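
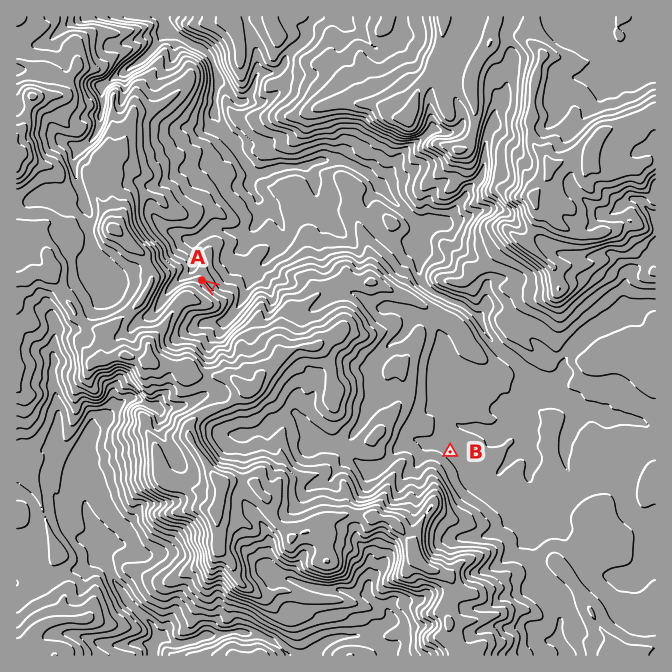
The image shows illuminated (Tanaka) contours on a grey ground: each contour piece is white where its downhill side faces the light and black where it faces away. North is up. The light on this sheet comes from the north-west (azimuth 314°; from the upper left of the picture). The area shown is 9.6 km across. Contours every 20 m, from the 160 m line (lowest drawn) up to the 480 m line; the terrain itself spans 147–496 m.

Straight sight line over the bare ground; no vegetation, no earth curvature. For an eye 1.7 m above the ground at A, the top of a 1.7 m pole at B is hidden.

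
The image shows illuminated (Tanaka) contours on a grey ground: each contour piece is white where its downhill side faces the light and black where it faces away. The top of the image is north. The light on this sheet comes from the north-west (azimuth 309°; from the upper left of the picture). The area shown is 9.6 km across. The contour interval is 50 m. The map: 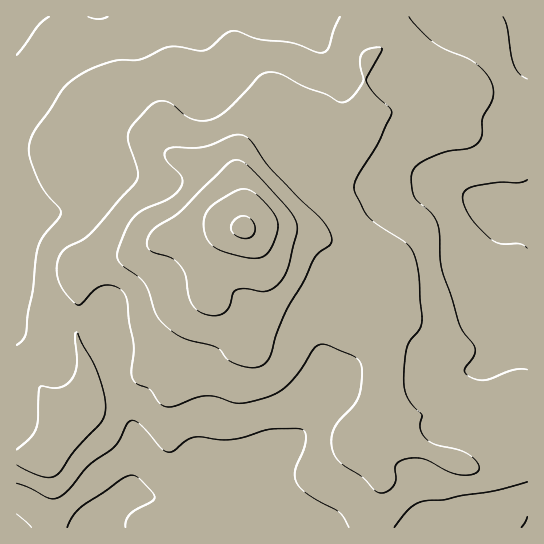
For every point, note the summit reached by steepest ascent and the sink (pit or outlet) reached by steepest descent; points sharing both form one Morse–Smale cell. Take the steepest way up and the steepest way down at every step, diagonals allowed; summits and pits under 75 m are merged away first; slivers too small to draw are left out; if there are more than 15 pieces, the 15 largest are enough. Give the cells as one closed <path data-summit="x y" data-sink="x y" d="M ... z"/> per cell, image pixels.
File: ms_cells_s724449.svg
<path data-summit="243 227" data-sink="95 527" d="M211 224l-16 0-17 4-9 4-26 19-16 5-24 4-24 11 0 39-3 24 11 35 0 29-4 11-17 18-1-9-28-35-21-1 1 146 511-1-1-138-9 2-19 12-14 5-39 0-19 7-32 5-14 5 3-12 0-64-4-10-23-22-17-27 0-29-4-10-13-11-18-7-32-5-38 0z"/><path data-summit="243 227" data-sink="17 17" d="M362 16l-346 1 0 364 21 2 28 35 2 7 16-16 4-11 0-29-11-35 3-24 0-39 24-11 24-4 16-5 26-19 13-5 29-3 32 4 62-57 32-15 14-14 14-27 0-46 4-11 0-8-5-13z"/><path data-summit="243 227" data-sink="527 209" d="M527 16l-164 0 1 21 6 19 17-11 10 0 40 27 14 14-18 18-12 8-36 0-15 3-7 7-12 20-14 14-32 15-61 56 29 1 37 7 13 5 13 11 4 10 0 29 17 27 23 22 4 10 1 16-3 59 45-9 19-7 39 0 14-5 19-12 10-2z"/><path data-summit="243 227" data-sink="95 527" d="M397 45l-10 0-8 4-10 8-2 5-2 53-2 6 11-8 47-1 12-8 18-18-14-14z"/>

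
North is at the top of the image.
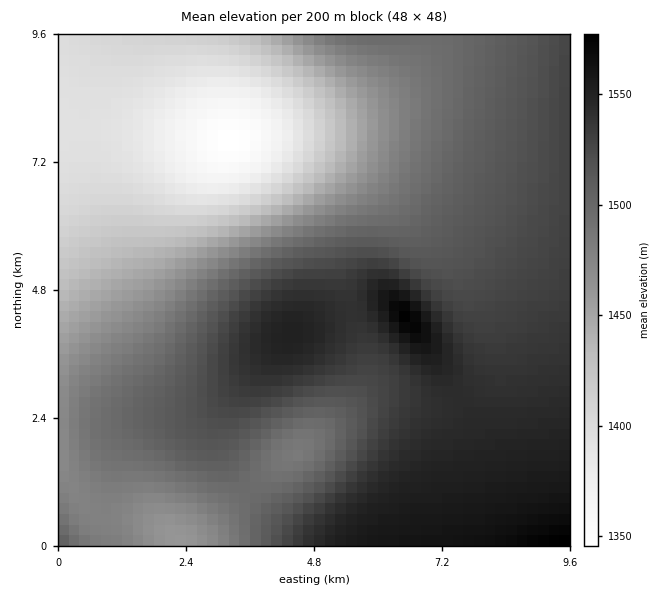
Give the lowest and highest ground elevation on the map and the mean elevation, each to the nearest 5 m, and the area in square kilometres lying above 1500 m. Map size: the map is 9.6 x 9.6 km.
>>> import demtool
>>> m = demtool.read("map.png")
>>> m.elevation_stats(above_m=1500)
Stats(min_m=1345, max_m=1580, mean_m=1490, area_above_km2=47.9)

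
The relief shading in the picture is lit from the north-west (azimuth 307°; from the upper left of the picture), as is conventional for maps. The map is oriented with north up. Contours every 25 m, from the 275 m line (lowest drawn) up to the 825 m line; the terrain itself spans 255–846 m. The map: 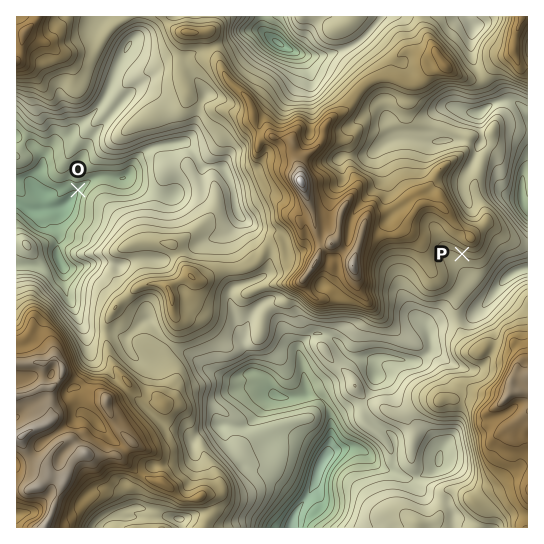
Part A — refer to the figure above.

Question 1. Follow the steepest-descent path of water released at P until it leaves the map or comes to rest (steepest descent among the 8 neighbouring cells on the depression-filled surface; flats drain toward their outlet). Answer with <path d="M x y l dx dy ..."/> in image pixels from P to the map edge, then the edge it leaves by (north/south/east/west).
<path d="M462 254l-3 3 0 8 7 6 3 10 16 16 6 0 6-6 4-6 14-14 3 0 4-2 5 0"/>
exit: east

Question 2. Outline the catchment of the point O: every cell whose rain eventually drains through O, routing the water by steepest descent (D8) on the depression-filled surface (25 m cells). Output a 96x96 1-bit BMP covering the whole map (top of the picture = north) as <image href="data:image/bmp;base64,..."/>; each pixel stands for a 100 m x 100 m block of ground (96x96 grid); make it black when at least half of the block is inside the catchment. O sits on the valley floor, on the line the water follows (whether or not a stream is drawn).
<image width="96" height="96" href="data:image/bmp;base64,Qk2+BAAAAAAAAD4AAAAoAAAAYAAAAGAAAAABAAEAAAAAAIAEAAATCwAAEwsAAAIAAAAAAAAA////AAAAAAAAAAAAAAAAAAAAAAAAAAAAAAAAAAAAAAAAAAAAAAAAAAAAAAAAAAAAAAAAAAAAAAAAAAAAAAAAAAAAAAAAAAAAAAAAAAAAAAAAAAAAAAAAAAAAAAAAAAAAAAAAAAAAAAAAAAAAAAAAAAAAAAAAAAAAAAAAAAAAAAAAAAAAAAAAAAAAAAAAAAAAAAAAAAAAAAAAAAAAAAAAAAAAAAAAAAAAAAAAAAAAAAAAAAAAAAAAAAAAAAAAAAAAAAAAAAAAAAAAAAAAAAAAAAAAAAAAAAAAAAAAAAAAAAAAAAAAAAAAAAAAAAAAAAAAAAAAAAAAAAAAAAAAAAAAAAAAAAAAAAAAAAAAAAAAAAAAAAAAAAAAAAAAAAAAAAAAAAAAAAAAAAAAAAAAAAAAAAAAAAAAAAAAAAAAAAAAAAAAAAAAAAAAAAAAAAAAAAAAAAAAAAAAAAAAAAAAAAAAAAAAAAAAAAAAAAAAAAAAAAAAAAAAAAAAAAAAAAAAAAAAAAAAAAAAAAAAAAAAAAAAAAAAAAAAAAAAAAAAAAAAAAAAAAAAAAAAAAAAAAAAAAAAAAAAAAAAAAAAAAAAAAAAAAAAAAAAAAAAAAAAAAAAAAAAAAAAAAAAAAAAAAAAAAAAAAAAAAAAAAAAAAAAAAAAAAAAAAAAAAAAAAAAAAAAAAAAAAAAAAAAAAAAAAAAAAAAAAAAAAAAAAAAAAAAAAAAAAAAAAAAAAAAAAAAAAAAAAAAAAAAMAAAAAAAAAAAAAAAeAAAAAAAAAAAAAAA/8AAAAAAAAAAAAAB//gPAAAAAAAAAAAB//wfAAAAAAAAAAAD//w/gAAAAAAAAAAD//4/gAAAAAAAAAAf//8/gAAAAAAAAAP/////gAAAAAAAAAf/////AAAAAAAAAA//////AAAAAAAAAB//////AAAAAAAAAD//////AAAAAAAAAH//////AAAAAAAAAP/////+AAAAAAAAAf/////+AAAAAAAAA//////8AAAAAAAAB//////8AAAAAAAAD//////8AAAAAAAAD//////4AAAAAAAAB//////4AAAAAAAAB//////4AAAAAAAAA//////4AAAAAAAAAf/////wAAAAAAAAAP/////wAAAAAAAAAH/////wAAAAAAAAAD/////wAAAAAAAAAB////8AAAAAAAAAAAf///gAAAAAAAAAAAP///gAAAAAAAAAAAD///gAAAAAAAAAAAAf//gAAAAAAAAAAAAD//AAAAAAAAAAAAAA//AAAAAAAAAAAAAA/+AAAAAAAAAAAAAA/8AAAAAAAAAAAAAA/4AAAAAAAAAAAAAB/wAAAAAAAAAAAAAB/gAAAAAAAAAAAAAB/gAAAAAAAAAAAAAB/AAAAAAAAAAAAAAB/AAAAAAAAAAAAAAB/AAAAAAAAAAAAAAB+AAAAAAAAAAAAAAB+AAAAAAAAAAAAAAB+AAAAAAAAAAAAAAB8AAAAAAAAAAAAAAAAAAAAAAAAAAAAAAAAAAAAAAAAAAAAAAAAAAAAAAAAAA="/>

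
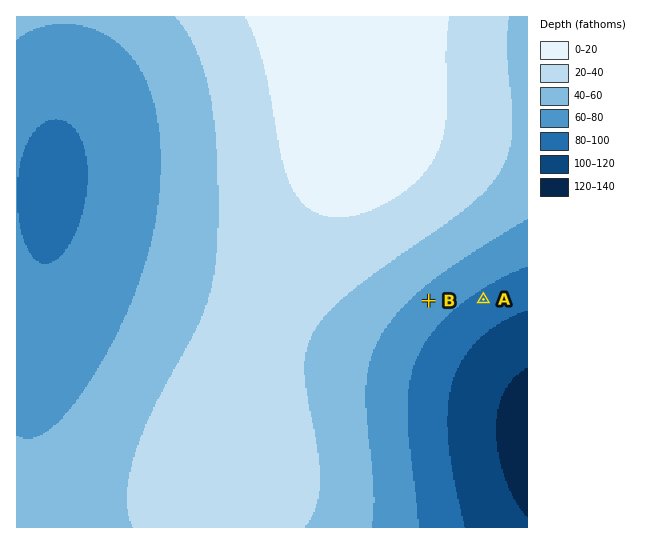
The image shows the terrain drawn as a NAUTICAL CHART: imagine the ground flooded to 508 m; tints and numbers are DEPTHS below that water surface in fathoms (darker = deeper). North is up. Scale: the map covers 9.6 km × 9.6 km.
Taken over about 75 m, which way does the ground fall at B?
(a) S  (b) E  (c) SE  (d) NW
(c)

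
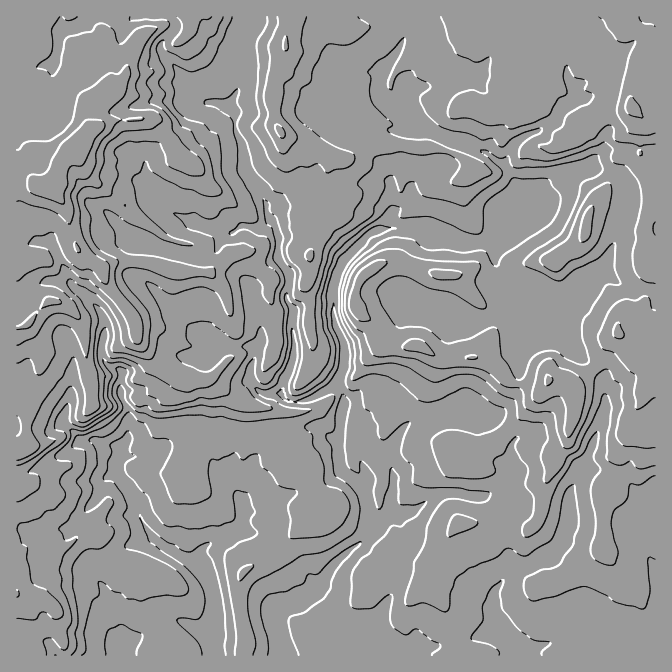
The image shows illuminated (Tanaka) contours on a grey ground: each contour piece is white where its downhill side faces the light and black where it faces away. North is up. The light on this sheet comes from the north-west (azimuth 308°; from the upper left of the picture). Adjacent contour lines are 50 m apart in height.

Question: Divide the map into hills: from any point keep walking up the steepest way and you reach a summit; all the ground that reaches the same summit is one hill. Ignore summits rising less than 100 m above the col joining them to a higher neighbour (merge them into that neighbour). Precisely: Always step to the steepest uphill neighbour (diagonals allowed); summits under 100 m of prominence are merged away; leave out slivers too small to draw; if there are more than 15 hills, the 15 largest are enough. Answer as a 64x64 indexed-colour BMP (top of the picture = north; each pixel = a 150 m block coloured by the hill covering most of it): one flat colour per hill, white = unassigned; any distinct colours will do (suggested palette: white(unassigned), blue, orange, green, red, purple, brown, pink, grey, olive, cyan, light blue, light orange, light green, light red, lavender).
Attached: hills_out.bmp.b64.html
<image width="64" height="64" href="data:image/bmp;base64,Qk12CAAAAAAAAHYAAAAoAAAAQAAAAEAAAAABAAQAAAAAAAAIAAATCwAAEwsAABAAAAAAAAAA////ALR3HwAOf/8ALKAsACgn1gC9Z5QAS1aMAMJ34wB/f38AIr28AM++FwDox64AeLv/AIrfmACWmP8A1bDFABEREREREREREREREREREREREREREREREREREREREREREREREREREREREREREREREREREREREREREREREREREREREREREREREREREREREREREREREREREREREREREREREREREREREREREREREREREREREREREREREREREREREREREREREREREREREREREREREREREREREREREREREREREREREREREREREREREREREREREREREREREREREREREREREREREREREREREREREREREREREREREREREREREREREREREREREREREREREREREREREREREREREREREREREREREREREREREREREREREREREREREREREREREREREREREREREREREREREREREREREREREREREREREREREREREREREREREREREREREREREREREREREREREREREREREREREREREREREREREREREREREREREREREREREREREREREREREREREREREREREREREREREREREREREREREREREREREREREREREREREREREREREREREREREREREREREREREREREREREREREREREREREREREREREREREREREREREREREREREREREREREREREREREREREREREREREREREREREREREREREREREREREREREREREREREREREREREREREREREREREREREREREREREREREREREREREREREREREREREREREREREREREREREREREREREREREREREREREREREREREREREREREREREREREREREREREREREREREREREREREREREREREREREREREREREREREREREREREREREREREREREREREREREREREREREREREREREREREREREREREREREREREREREREREREREREREREREREREREREREREREREREREREREREREREREREREREREREREREREREREREREREREREREREREREREREREREREREREREREREREREREREREREREREREREREREREREREREREREREREREREREREREREREREREREREREREREREREREREREREREREREREREREREREREREREREREREREREREREREREREREREREREREREREREREREREREREREREREREREREREREREREREREREREREREREREREREREREREREREREREREREREREREREREREREREREREREREREREREREREREREREREREREREREREREREREREREREREREREREREREREREREREREREREREREREREREREREREREREREREREREREREREREREREREREREREREREREREREREREREREREREREREREREREREREREREREREREREREREREREREREREREREREREREREREREREREREREREREREREREREREREREREREREREREREREREREREREREREzMzERERERERERERERERERERERERERERERERERERERETMzMRERERERERERERERERERERERERERERERERERERERMzMxERERERERERERERERERIiIREREREREREREREREREzMzERERERERERERERERERIiIhEREREREREREREREREzMzMxEREREREREREREREREiIiERERERERERERERERETMzMzMRERERERERERERERERIiIRERERERERERERERERMzMzMzEREREREREREREREREiIhEREREREREREREREREzMzMzMxERERERERERERERESIiERERERERERERERERETMzMzMzMREREREREREREREREiIRERERERERERERERETMzMzMzMzERERERERERERERESIhERERERERERERERERMzMzMzMzMxERERERERERERERIiERERERERERERERERMzMzMzMzMzEREREREREREREREiIREREREREREREREREzMzMzMzMzMRERERERIiIRERESIhEREREREREREREREzMzMzMzMzMxERERERIiIiIhEiIiERERERERERERERETMzMzMzMzMzMRERERIiIiIiIiIiIRERERERERERERERMzMzMzMzMzMxERERIiIiIiIiIiIhERERERERERERERMzMzMzMzMzMzEREiIiIiIiIiIiIiEREREREREREREREzMzMzMzMzMxMRIiIiIiIiIiIiIiIRERERERERERERETMzMzMzMRERESIiIiIiIiIiIiIiIhERERERERERERERMzMzMzMxERESIiIiIiIiIiIiIiIiEREREREREREREREzMzMzMzEREiIiIiIiIiIiIiIiIiIRERERERERERERETMzMzMzMREiIiIiIiIiIiIiIiIiIhERERERERERERERMzMzMzMxESIiIiIiIiIiIiIiIiIiEREREREREREREREzMzMzMzMzMiIiIiIiIiIiIiIiIiIRERERERERERERETMzMzMzMzMyIiIiIiIiIiIiIiIiIhERERERERERERERMzMzMzMzMzMiIiIiIiIiIiIiIiIiEREREREREREREREzMzMzMzMzMzIiIiIiIiIiIiIiIiIRERERERERERERERMzMzMzMzMzMiIiIiIiIiIiIiIiIhEREREREREREREREzMzMzMzMzMyIiIiIiIiIiIiIiIi"/>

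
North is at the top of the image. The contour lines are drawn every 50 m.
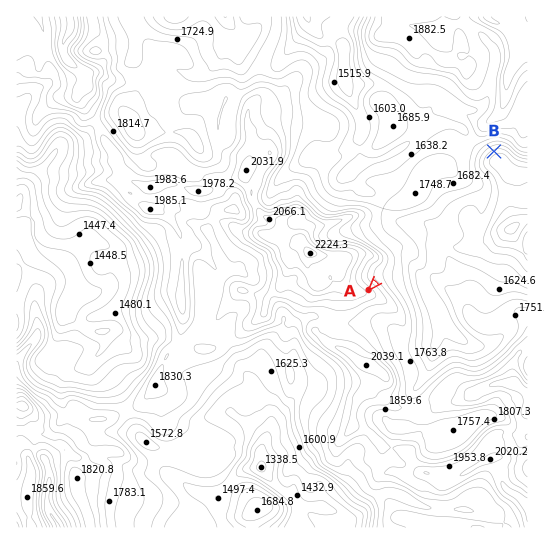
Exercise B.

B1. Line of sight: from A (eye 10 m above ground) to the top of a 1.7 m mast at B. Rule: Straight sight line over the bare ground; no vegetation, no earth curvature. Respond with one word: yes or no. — no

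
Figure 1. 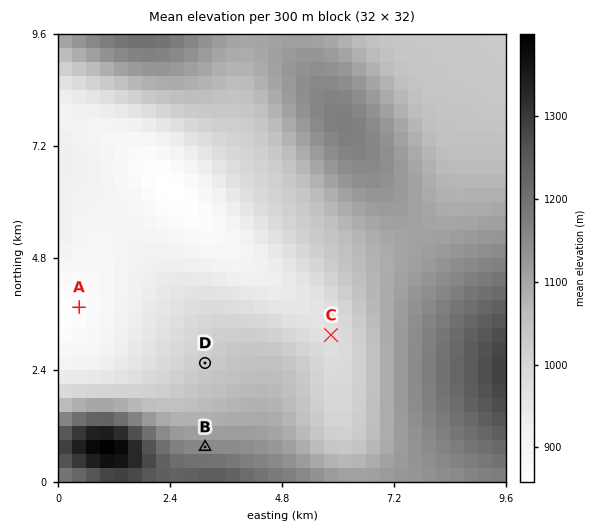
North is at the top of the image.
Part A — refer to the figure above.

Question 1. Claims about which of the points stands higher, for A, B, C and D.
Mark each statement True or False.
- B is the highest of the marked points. True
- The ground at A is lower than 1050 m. True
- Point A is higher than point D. False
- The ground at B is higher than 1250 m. False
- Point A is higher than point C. False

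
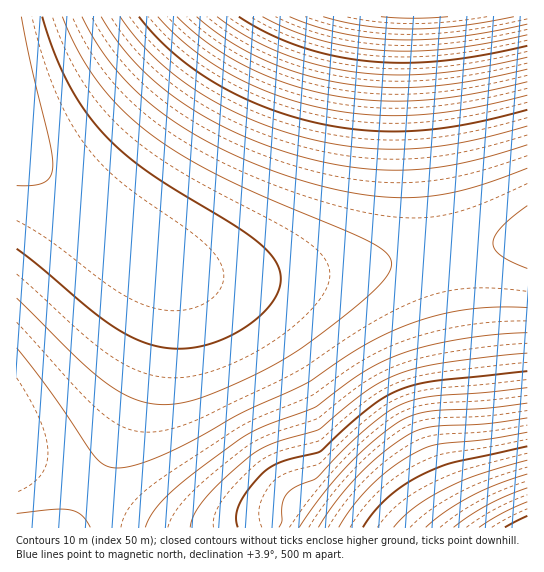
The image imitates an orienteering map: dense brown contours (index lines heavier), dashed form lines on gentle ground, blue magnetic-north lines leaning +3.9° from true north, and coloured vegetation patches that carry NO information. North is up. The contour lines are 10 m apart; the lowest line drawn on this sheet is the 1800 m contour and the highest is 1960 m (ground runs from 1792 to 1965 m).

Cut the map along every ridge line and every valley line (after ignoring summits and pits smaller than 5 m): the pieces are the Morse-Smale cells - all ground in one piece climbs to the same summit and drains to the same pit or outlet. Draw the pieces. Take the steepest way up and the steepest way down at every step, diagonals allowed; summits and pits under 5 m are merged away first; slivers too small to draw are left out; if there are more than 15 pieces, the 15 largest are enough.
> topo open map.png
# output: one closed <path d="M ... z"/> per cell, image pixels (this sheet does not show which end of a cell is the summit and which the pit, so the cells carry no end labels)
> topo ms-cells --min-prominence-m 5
<path d="M527 16l-510 0-1 134 55 49 59 45 33 20 22 8 18 4 46 3 56-4 222-35z"/><path d="M527 240l-162 27-88 10-40 2-34-3-30-8-19-9 9 15 0 27-8 38-28 82-36 69 40 25 32 13 364 0z"/><path d="M17 151l-1 304 75 34 36-68 22-63 14-57 0-27-4-9-8-8-58-41z"/><path d="M17 456l-1 71 53 1 22-38-41-21z"/><path d="M91 491l-21 37 93-1-32-12z"/>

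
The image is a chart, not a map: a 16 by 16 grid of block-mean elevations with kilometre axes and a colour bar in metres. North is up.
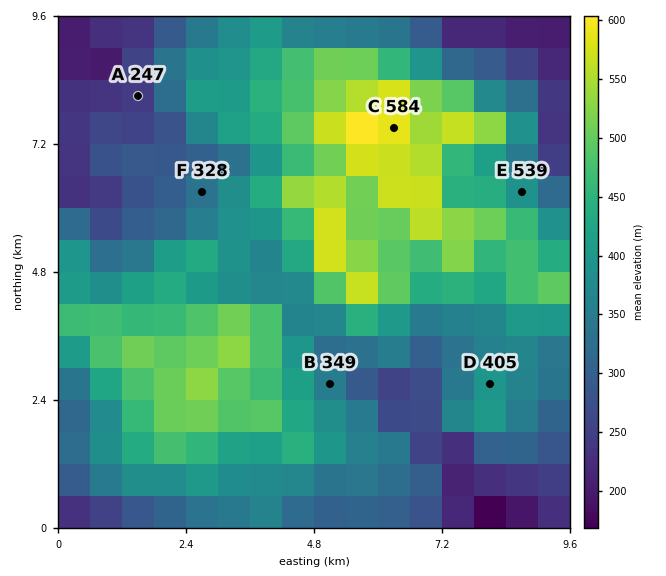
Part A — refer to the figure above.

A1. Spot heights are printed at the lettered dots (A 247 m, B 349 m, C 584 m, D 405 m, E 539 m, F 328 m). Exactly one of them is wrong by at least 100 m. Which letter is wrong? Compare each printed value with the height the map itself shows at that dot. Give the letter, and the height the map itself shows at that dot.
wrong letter E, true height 389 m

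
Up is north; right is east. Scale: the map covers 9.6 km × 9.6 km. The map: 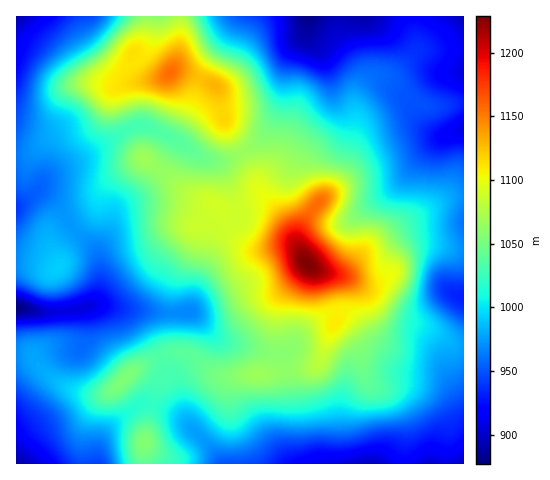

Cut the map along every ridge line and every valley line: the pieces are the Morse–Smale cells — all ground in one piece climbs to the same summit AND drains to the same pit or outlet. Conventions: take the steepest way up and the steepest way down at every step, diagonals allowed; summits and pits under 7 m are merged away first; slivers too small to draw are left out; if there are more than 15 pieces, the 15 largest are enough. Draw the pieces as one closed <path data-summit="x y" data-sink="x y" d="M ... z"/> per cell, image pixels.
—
<path data-summit="307 264" data-sink="17 307" d="M144 158l-37 25-6 9-3 12-6 11-18 15 20 19 5 11 1 27-2 10-6 8 19 1 21 6 12 14 16 31 12-5 15 1 10 6 14 13 11 4 45-2 40-6 9-3 6-8 9-28 6-9-4-26-7-17-21-15-13-26-9-13-17-13-9-2-16 5-11 0-21-11-13-4-15-9z"/><path data-summit="307 264" data-sink="371 463" d="M336 323l-5 6-12 33-12 6-40 6-45 2-11-4-14-13-10-6-15-1-11 4 4 14 10 14 15 42 17 18 15 20 182-1 2-36-4-13-14-21-21-12-5-11-5-26z"/><path data-summit="307 264" data-sink="308 17" d="M412 16l-103 0-1 2-3 15-14 19-4 10-4 32-6 18-14 24-21 17 11 19 8 21 21 24 16 29 0-12 6-13 10-13 19-20 11-19 12-42 0-24 5-14 15-12 19-4 21-23 0-12z"/><path data-summit="307 264" data-sink="463 129" d="M379 80l-8 2-13 17-5 39-9 31-7 14-23 25-10 13-6 13 0 12 7 16 9 7 7 3 12 2 10-1 27-27 33-22 43-25 18-3 0-92-10 0-17 3-12-1-16-7z"/><path data-summit="171 73" data-sink="17 17" d="M147 16l-131 1 1 137 12-2 28-18 31-8 12-11 10-21 6-6 11-4 28-4-15-4-8-13 1-10 8-7 5-8z"/><path data-summit="307 264" data-sink="463 463" d="M323 272l-3 0 9 8 4 14 4 17-1 11 21 22 5 26 5 11 21 12 14 21 4 13-2 36 59 1 1-120-12-1-27-15-23-5-14-6-35-36-13-6z"/><path data-summit="171 73" data-sink="308 17" d="M308 16l-129 1 0 31-7 22 16 3 29 14 8 36 18 29 20-16 14-24 6-18 4-32 4-10 14-19z"/><path data-summit="171 73" data-sink="17 208" d="M179 71l-7 0-12 8-33 5-11 4-6 6-10 21-12 11-31 8-28 18-12 2-1 50 16-8 23-25 27-13 41-26 14-6 13 1 32 16 15 12 11 5 17 1 14-6 3-3-17-29-8-36-20-10z"/><path data-summit="307 264" data-sink="17 208" d="M145 126l-8 0-14 6-41 26-27 13-18 19 11 6 12 12 15 22 17-15 6-11 3-12 6-9 37-25 37 31 15 9 13 4 21 11 11 0 16-5 9 2 8 4 16 17-12-18-17-20-8-21-11-20-17 9-17-1-11-5-15-12z"/><path data-summit="126 377" data-sink="17 463" d="M28 354l-12 1 1 109 79 0 2-16 8-16 13-14 17-11 4-3 12 2 2-3 4-21-6-8-7-3-9-1-5 2-22 21-21 1-17-5-17-9-16-15-6-9z"/><path data-summit="126 377" data-sink="17 307" d="M104 305l-13 0-17 5-24 2-33-4-1 46 16 2 17 20 22 13 17 5 17 0 6-2 21-21 26-13 2-3-16-29-8-11-13-6z"/><path data-summit="307 264" data-sink="463 298" d="M437 245l-17 0-11 4-10 9-9 15-12 9-15 1-13-4 17 15 9 13 12 10 14 6 23 5 27 15 11 1 1-94z"/><path data-summit="307 264" data-sink="463 17" d="M463 16l-50 0 3 34-21 23-24 6-10 10-4 13 5-11 9-9 8-2 30 19 16 7 12 1 26-3z"/><path data-summit="59 267" data-sink="17 307" d="M75 231l-9 7-6 11 0 15-3 4-7 1-14-5-20 0 1 44 29 4 20-1 19-3 10-7 5-14 0-21-2-10-4-7z"/><path data-summit="307 264" data-sink="463 222" d="M463 197l-17 2-43 25-33 22-23 24-11 4 27 9 12 0 11-6 13-19 17-12 21-1 26 4z"/>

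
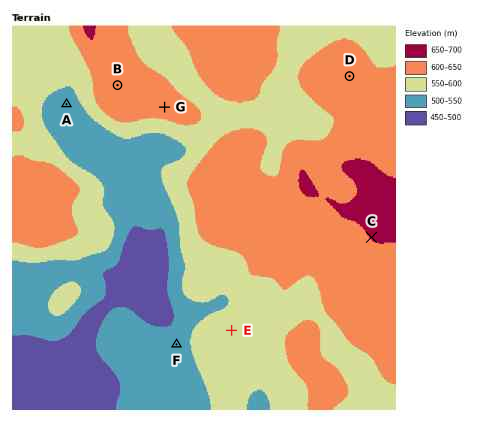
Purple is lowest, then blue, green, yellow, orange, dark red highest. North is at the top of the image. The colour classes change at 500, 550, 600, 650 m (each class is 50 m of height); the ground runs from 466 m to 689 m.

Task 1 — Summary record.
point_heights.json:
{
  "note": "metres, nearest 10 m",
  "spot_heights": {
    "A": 530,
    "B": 640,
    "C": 650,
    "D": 610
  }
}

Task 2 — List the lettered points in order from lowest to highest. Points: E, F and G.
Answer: F E G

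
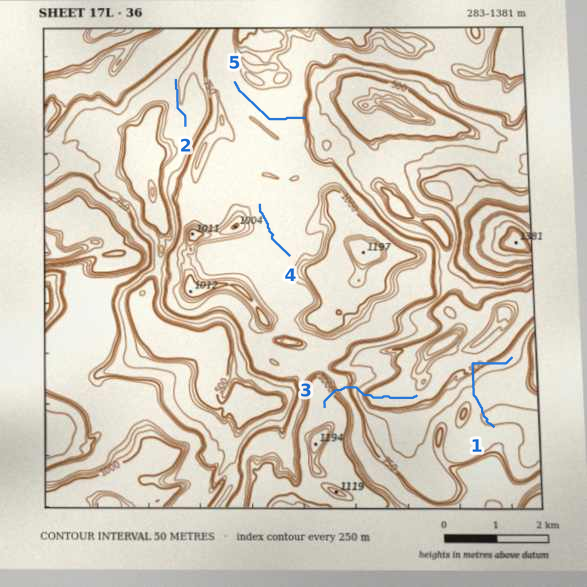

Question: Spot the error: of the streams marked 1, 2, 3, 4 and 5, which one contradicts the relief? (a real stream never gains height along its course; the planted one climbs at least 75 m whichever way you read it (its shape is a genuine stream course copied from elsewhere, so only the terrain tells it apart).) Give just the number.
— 1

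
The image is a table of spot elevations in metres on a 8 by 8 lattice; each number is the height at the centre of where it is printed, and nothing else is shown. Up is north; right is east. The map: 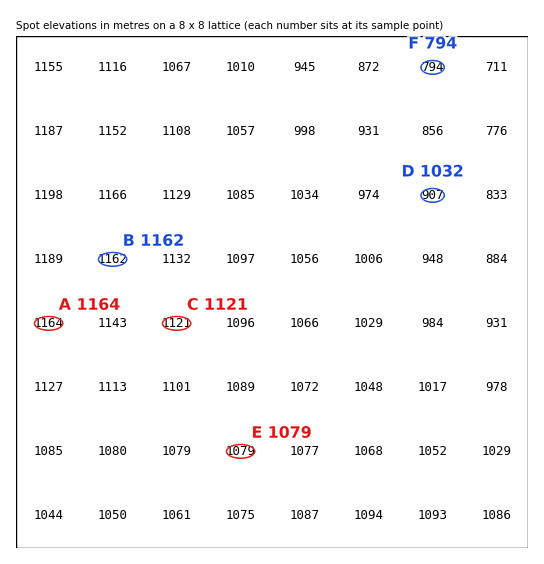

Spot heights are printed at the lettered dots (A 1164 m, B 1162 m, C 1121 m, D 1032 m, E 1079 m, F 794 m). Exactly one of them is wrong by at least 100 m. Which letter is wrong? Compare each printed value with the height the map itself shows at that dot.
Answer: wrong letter D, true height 907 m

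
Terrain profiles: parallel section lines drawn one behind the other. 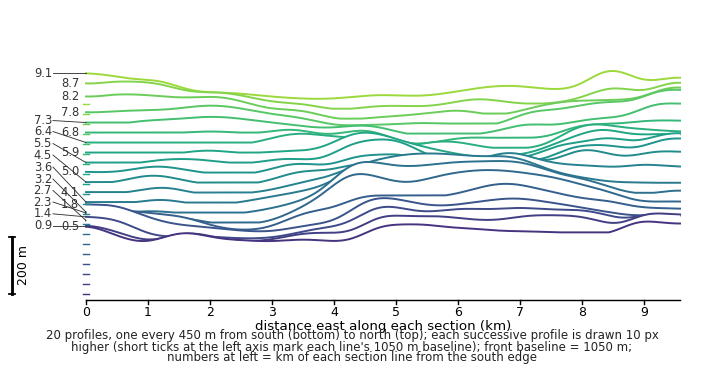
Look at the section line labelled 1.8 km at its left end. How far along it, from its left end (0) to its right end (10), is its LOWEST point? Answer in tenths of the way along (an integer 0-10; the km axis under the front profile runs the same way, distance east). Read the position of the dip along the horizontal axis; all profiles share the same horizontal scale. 3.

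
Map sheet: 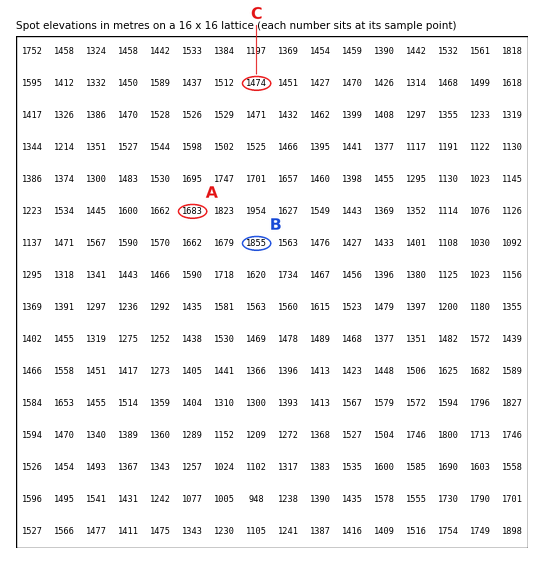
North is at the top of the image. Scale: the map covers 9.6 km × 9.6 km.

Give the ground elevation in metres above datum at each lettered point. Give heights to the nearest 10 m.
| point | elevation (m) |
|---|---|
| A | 1680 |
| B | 1850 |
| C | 1470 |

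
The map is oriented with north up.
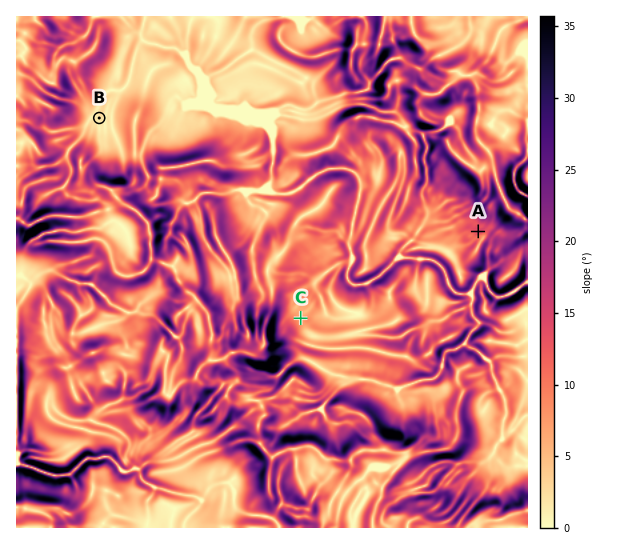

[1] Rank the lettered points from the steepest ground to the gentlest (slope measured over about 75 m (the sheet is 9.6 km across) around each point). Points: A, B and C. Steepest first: A C B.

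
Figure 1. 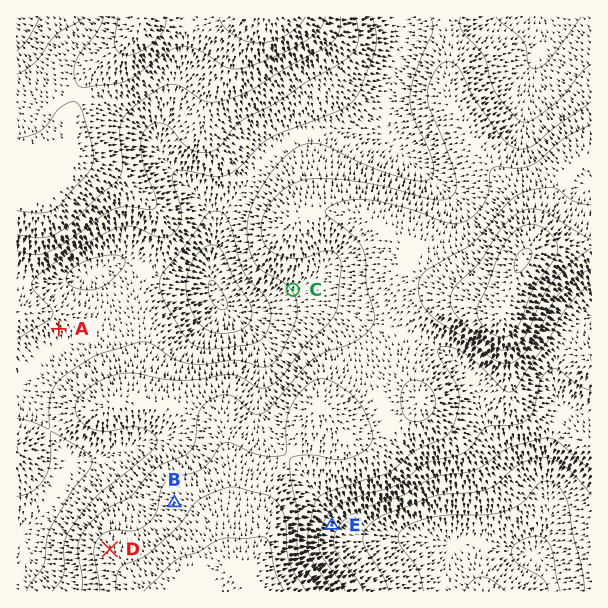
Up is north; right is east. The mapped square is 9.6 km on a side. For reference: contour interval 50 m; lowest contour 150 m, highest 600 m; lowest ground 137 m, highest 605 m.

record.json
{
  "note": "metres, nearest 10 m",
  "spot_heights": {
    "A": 290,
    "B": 480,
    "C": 300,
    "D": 470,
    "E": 320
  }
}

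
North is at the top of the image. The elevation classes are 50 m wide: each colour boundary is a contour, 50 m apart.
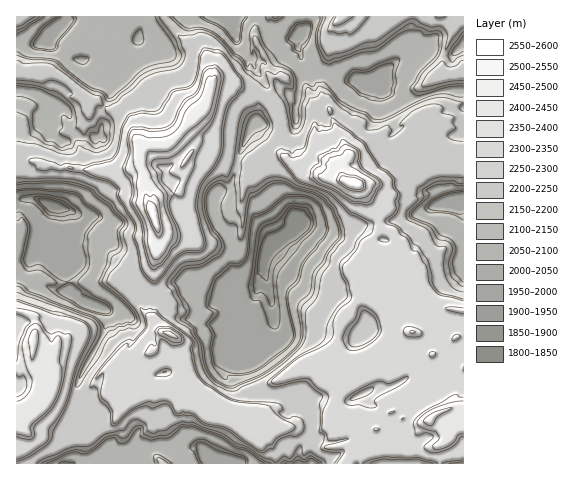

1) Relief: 1830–2580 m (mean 2200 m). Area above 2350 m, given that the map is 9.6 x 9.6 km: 8.4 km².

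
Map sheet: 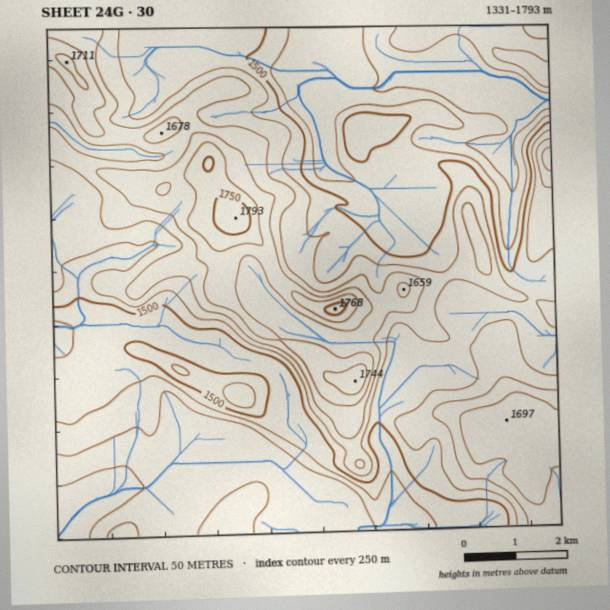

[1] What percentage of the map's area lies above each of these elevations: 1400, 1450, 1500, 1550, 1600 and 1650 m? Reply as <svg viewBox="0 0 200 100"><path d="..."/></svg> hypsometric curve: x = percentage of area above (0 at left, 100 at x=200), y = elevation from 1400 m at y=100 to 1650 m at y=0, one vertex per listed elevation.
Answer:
<svg viewBox="0 0 200 100"><path d="M171 100l-24-20-31-20-36-20-30-20-25-20"/></svg>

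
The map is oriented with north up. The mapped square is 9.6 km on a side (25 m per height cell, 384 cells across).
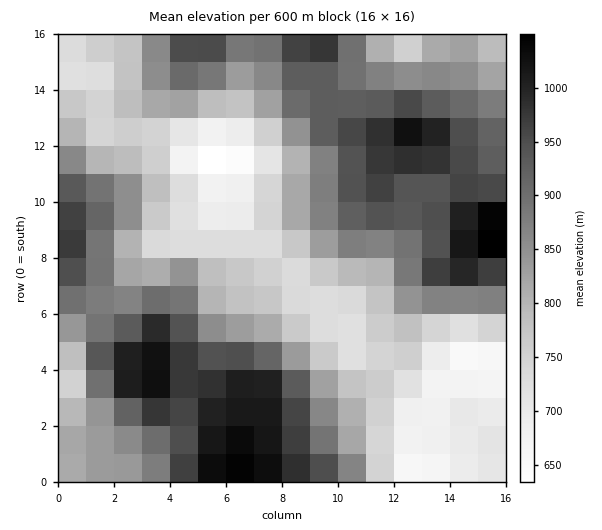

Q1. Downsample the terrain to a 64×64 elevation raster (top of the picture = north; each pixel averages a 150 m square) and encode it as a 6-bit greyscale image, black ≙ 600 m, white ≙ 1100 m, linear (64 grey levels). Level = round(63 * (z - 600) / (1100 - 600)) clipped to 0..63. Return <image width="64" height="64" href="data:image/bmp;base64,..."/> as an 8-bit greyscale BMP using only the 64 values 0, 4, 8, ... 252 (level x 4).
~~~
<image width="64" height="64" href="data:image/bmp;base64,Qk02FAAAAAAAADYEAAAoAAAAQAAAAEAAAAABAAgAAAAAAAAQAAATCwAAEwsAAAABAAAAAAAAAAAAAAEBAQACAgIAAwMDAAQEBAAFBQUABgYGAAcHBwAICAgACQkJAAoKCgALCwsADAwMAA0NDQAODg4ADw8PABAQEAAREREAEhISABMTEwAUFBQAFRUVABYWFgAXFxcAGBgYABkZGQAaGhoAGxsbABwcHAAdHR0AHh4eAB8fHwAgICAAISEhACIiIgAjIyMAJCQkACUlJQAmJiYAJycnACgoKAApKSkAKioqACsrKwAsLCwALS0tAC4uLgAvLy8AMDAwADExMQAyMjIAMzMzADQ0NAA1NTUANjY2ADc3NwA4ODgAOTk5ADo6OgA7OzsAPDw8AD09PQA+Pj4APz8/AEBAQABBQUEAQkJCAENDQwBEREQARUVFAEZGRgBHR0cASEhIAElJSQBKSkoAS0tLAExMTABNTU0ATk5OAE9PTwBQUFAAUVFRAFJSUgBTU1MAVFRUAFVVVQBWVlYAV1dXAFhYWABZWVkAWlpaAFtbWwBcXFwAXV1dAF5eXgBfX18AYGBgAGFhYQBiYmIAY2NjAGRkZABlZWUAZmZmAGdnZwBoaGgAaWlpAGpqagBra2sAbGxsAG1tbQBubm4Ab29vAHBwcABxcXEAcnJyAHNzcwB0dHQAdXV1AHZ2dgB3d3cAeHh4AHl5eQB6enoAe3t7AHx8fAB9fX0Afn5+AH9/fwCAgIAAgYGBAIKCggCDg4MAhISEAIWFhQCGhoYAh4eHAIiIiACJiYkAioqKAIuLiwCMjIwAjY2NAI6OjgCPj48AkJCQAJGRkQCSkpIAk5OTAJSUlACVlZUAlpaWAJeXlwCYmJgAmZmZAJqamgCbm5sAnJycAJ2dnQCenp4An5+fAKCgoAChoaEAoqKiAKOjowCkpKQApaWlAKampgCnp6cAqKioAKmpqQCqqqoAq6urAKysrACtra0Arq6uAK+vrwCwsLAAsbGxALKysgCzs7MAtLS0ALW1tQC2trYAt7e3ALi4uAC5ubkAurq6ALu7uwC8vLwAvb29AL6+vgC/v78AwMDAAMHBwQDCwsIAw8PDAMTExADFxcUAxsbGAMfHxwDIyMgAycnJAMrKygDLy8sAzMzMAM3NzQDOzs4Az8/PANDQ0ADR0dEA0tLSANPT0wDU1NQA1dXVANbW1gDX19cA2NjYANnZ2QDa2toA29vbANzc3ADd3d0A3t7eAN/f3wDg4OAA4eHhAOLi4gDj4+MA5OTkAOXl5QDm5uYA5+fnAOjo6ADp6ekA6urqAOvr6wDs7OwA7e3tAO7u7gDv7+8A8PDwAPHx8QDy8vIA8/PzAPT09AD19fUA9vb2APf39wD4+PgA+fn5APr6+gD7+/sA/Pz8AP39/QD+/v4A////AGhoaGxwdHR0dHRwcHSAkJyotMDI0Njc4ODg4ODc3NjQyMTAwMC8uLComIh4ZFRAMCQYFBgcICgwNDg4ODg4ODhsbGxscHR4eHh4dHR4hJCcqLTAyNTY3ODg4ODg4NzY0MzEwLy8uLSsoJSEdGRURDQkHBgYHCAkKDAwNDQ4ODg4cHBwcHR4fHx8fHh4gIiUnKi0vMjU2Nzg4ODg4ODc2NTMxMC8uLCspJiMfHBgVEQ0KCAcGBwcICQoLDAwNDQ0OHRwcHB0eHyAgHx8fISMlKCosLzI0Njc4ODg4ODg3NjUzMS8tLCooJiMgHRsYFBEOCwgHBwcICAkJCgsMDQ0ODh0cGxscHh8gICAgICIjJSgqLC4xMzU3ODg4ODc3NjU0MjAuLCooJiMhHhwZFxQRDgsJCAgICQkJCgoLDA0ODg4dHBsbHB0eHyAgICEjJCYoKSstLzI0Njc3Nzc3NjY1MzIwLispJiQhHx0bGBYUEQ4MCgkJCQoKCwsMDA0ODg4OHRwaGhsdHh8fICEiJCYnKCkrLC8xNDU2Nzc2NjU1NDMxLy0qKCUiIB4cGhgWExEODAoKCgoLDAwNDQ0ODg8ODh0bGhobHB4fICEiJCYoKSoqKywuMTM1NjY2NTU0NDQzMS8sKSckIR8dGxoYFhQRDgwLCgoKCwwNDg4ODg4ODg4cGxoaGx0eHyEiJScqKywsKyssLjEzNTU1NTU0NDQ0MzIvLCkmIyEfHRsZGBYUEQ8MCwoKCgsMDQ4ODg4ODg0NGxoZGRsdHyEjJSgrLS8vLi0sLC4wMzQ1NTQ0NDQ0NDMyLywoJSIgHhwbGhgWFBIPDQsJCQkKCwwNDg4NDQ0MDRkYGBkbHiAjJSgrLjEyMjEvLS0uMDI0NDQ0NDQ0NDQ0Mi8sKCUiIB4cGxoYFxUSEA0LCQkJCQoLDA0NDAwLCwwWFRYYGx8iJiksLzI0NTQyMC4tLjAyMzQ0MzQ0NDU1NDIvLCgkIR8dHBoZGBcVExEODAoJCQkKCwsMDAsLCgsLExMUFxsgJSksLzI0NjY1MzEvLi4vMTIzMzM0NDU1NTQyLysnIyAeHBoZGBgXFhQSEA4LCgkJCQoKCwsKCgoKChARExccIicsLzI1Njc3NjQyLy4tLjAyMzM0NDQ0NDQzMS0qJiIfHBoZGBcWFhUVExIPDQsKCQkJCgoKCQkJCQoOEBMYHiQqLjI0Njc3NzY1MjAuLS4vMTIzMzQ0NDMyMS4rJyMgHRoYFxUVFBQVFRQTEQ8MCwoJCQkJCQkJCAgJDRAUGSAnLDAzNTY3Nzc2NTMwLi0tLjAxMjMzMzIxMC4rKCQhHhsYFhQTEhITFBQVFBIQDgwKCgkJCQgICAgICA4RFhwiKS4xMzU2Nzc3NjUzMC4tLS0vMDExMTEwLy0qJyQhHhsZFhQSERAQERMUFRUTEQ8NCwoJCAgHBwcHBwcQExgeJCouMTM0NTY3NzY0MjAuLSwsLS4uLi4uLSspJiMgHRsZFhQSEQ8ODxASFBUVFBMQDgwKCQgHBgYHBwcIExYaHyUqLS8xMjM1NjY1NDIwLiwrKysrKysqKiknJSIfHRoYFhUTEQ8ODg4QERMVFRUUEg8NCwkHBgYGBwcICRYYHCAlKSstLi8xMzQ1NTQyLy0rKSgoJycnJiUkIyEfHBoYFhUTERAPDg4OEBIUFRYVFRMRDgwJCAcGBwgJCgsYGh0gJCcpKissLjEzNDQzMS8sKSclJCMjIiIhIR8eHBoYFhUTEhAPDw4ODxESFBUWFhUUEhANCwoJCQkKCw0OGxweICMlJicoKSsuMTMzMzEuKyckIiAfHx4eHh0cGxkYFhUTEhEQDw8PDxASExUWFxcWFRQSEA4NDAwNDg8REh0eHyEiIyQlJicpLC8xMjEvLSklIh8dHBsbGxsbGhkYFhQTEhEQDw8PDxARExQWFxgYGBcWFBIREBEREhMUFRYgICEiIiMjIyQlJiksLi8vLSsnIx8cGhkZGRkZGRkXFhUTEhEQEA8PDw8QEhMVFxgZGRoZGBcWFRUVFhcYGRoaIiIjIyMjIyMjIyQmKSssLCspJSIeGhgXFxcYGBgXFhUTEhEREBAPDw8QEBITFRcZGhscHBwbGhkaGhscHB0eHiQlJSQkIyMiIiIjJCYnKSkpJyQhHRoYFhYWFxcXFxUUEhEQEBAQEBAQEBESExUXGhweHyAgIB8fHx8gICAhISInJycmJSQjIiEhISEiJCUmJyUjIB0aFxYWFhYXFxYVExIREBAQEBAQEREREhMVFxodHyIkJSUlJSQkJCQkJCQlKSkoJyYlIyIhIB8fHyAiJCUlIyAdGhcWFhYWFhYVFBMREBAQEBAREhISEhITFRcaHiEkJykqKioqKikoJycnJyoqKiknJiQiIB8dHBweICIkJCIfHBkXFhUWFhYWFRQSERAQEBAREhMUFBQUFBUYGx4iJikrLS4vLy4tLCsqKSksLCsqKCYkIiAdGxoaGx0gIiIhHhsZFxYVFRYWFRQTEhEQEBESExQWFxcXFhYXGBsfIyYpLC8wMTIyMTAuLSwsLi0sKykmJCEfHBoYFxgaHB8fHhwaFxYVFRUVFRQTEhEQEBESExUXGRoaGhkZGRocHyMmKSwuMTI0NDQzMjAvLjAvLSsoJiMhHhsYFhQUFhgaGxoZFxYVFRQUFBQTEhEREBESExUXGhwdHh4dHBwcHiAjJSgqLS8yMzU1NTQzMjExMC4rKCUjIB0aFxQSEhIUFRYVFRQTExMTExMSEhEQEBARExUXGhweICEhIB8eHh8hIyUnKSsuMDI1Njc2NjU1MjEvLCglIyAdGhcUEhAQEBEREREQERESEhIRERAQEBARExUXGRweICIjIyIiISAhIiMlJygqLC8xNDY3ODg4ODExLywpJiMhHhsYFRIQDw4ODg4ODg4PEBAQDw8PDxARExUXGRsdHyEjJCQkJCMjIyQlJicoKiwuMDM2ODk6OjoxMC8sKSckIiAdGRYTERAODg0NDAwNDQ0ODQ0ODhARExUXGRsdHiAiIyUmJiYmJSYmJycoKSosLjAzNjg6Ozs8MDAuLCknJSMhHxwYFRMREA8ODQ0MDAwMDAwMDQ4QEhUXGRscHiAhIyQmJygoKCgoKCgpKSorLC4wMzU4Ojs7Oy8vLiwqKCclIyEeGxgVExEQDw8ODQwLCwsLDA0PERMWGBocHh8hIyQmJykqKisrKyoqKioqKywuMDI1Nzk6OjovLi0sKikoJiUjIB0aFxQSERAQDw4MCwoKCwwOEBIUFxkbHR8gIiQmJykrLCwtLSwsKysqKyssLjAyNDU3Nzc3Ly4tLCspKCclJCEfGxgVExIRERAODAsKCgsNDxASFBcZGx0fISMlJykqLC0uLi4tLSwrKiorLC0vMTIzNDQ0My4tLCsqKScmJSMhHxwYFhQTEhEQDgwLCgoLDQ8REhQWGRsdHyEjJScpKy0uLy8uLi0sKyoqKistLi8wMTExMTAtLCopKCcmJSMiIB4bGRYUExIRDw0LCgkJCwwOEBIUFhgbHR8gIiUnKSstLi8vLi0sKyoqKSorLC0uLi4uLi0tKyopJyYlJCIhIB8dGxgWFBMRDw0LCggICAkLDQ8QExUYGhweHyEjJigrLS4uLi0tLCsqKioqKywtLS0sLCsrKykoJyUjIiAfHh0dHBoYFhMRDw0LCQcGBgYHCQsNDxEUFxobHR4gIiUoKiwtLi4tLSwrKyorKywsLS0sKysqKSkoJiQiIB8dHBsbGxoZFxUSDw0LCQcFBAQEBQcJCw0QFBcZGxwdHyIlJyorLS4uLi4uLS0sLC0tLS0tLCsqKSkpJiQiHx0bGRkYGRkZGBYTEA0LCQcFBAMDBAQGBwkMDxMWGRocHSAiJSgqLC0uLy8wMC8vLy8vLy8uLSwrKikpKSMhHxwZFxYWFhYXFxcVEg8MCQcGBQQDAwMEBQcJDA8SFhgaHB4hJCcpKywtLjAxMjIyMjIyMjEwLy4sKyopKSkhHxwZFhUUExQVFRYVExAOCwkHBgUEBAQEBQYICgwPExYZGx4gIyYpKy0tLi8wMjM0NDQ0NDQzMTAuLCsqKSkpHxwZFhQTEhISExQUFBIQDgsKCAcGBgUFBgcICgwOERQXGh0gIyUoKywtLi4vMTI0NTY2NjU1MzIwLiwqKSkpKR0bGBUTEhEREhMUFBQSEQ8NDAsKCQgICAgJCwwOEBMWGRwgIiUoKiwtLi4uLzAyNDY3Nzc2NTMxLy4sKikoKCgcGhcVExIREhMTFBUVFBMREBAPDQwLCwsLDA4PERMWGBwfIiUoKistLS0tLS4vMTQ1Nzc2NTMxMC4tKykoKCcoHBkXFRMSEhMUFRYWFhYVFRQUExIQDw4ODw8REhQWGBseIiUnKSssLS0sLCwsLS8yNDU1NDMxLy4tKyooJycmJhoZFhUTExMUFRYXGBkYGBgYGBcWFRMSERITFBUWGBseISQnKSorKywsKysqKistLzEyMzIwLi0sKyooJyYmJSUZFxUUExMTFBYXGRoaGhsbHBwbGhgXFRUVFRYXGBodICMmKCkqKioqKiopKSkpKywuLy8uLSsqKSkoJyYlJSQjFxYUExISExQWGBkbGxwdHR4fHh0cGhgXFxcYGRocHyIlJygpKSkoKCgoKCgoKCkqKysrKikoKCcnJiYlJCMiIRUUEhERERITFRcZGxwdHh8gISEgHx0bGhkZGRobHSAjJigpKSgoJycnJycnJycnJygoJycmJiUlJSQkIyMhIB8UEhAPDxAREhQWGRscHh8hIyMjIyIgHx0cGxsbHR8hJCYoKSkoKCcnJiYmJiYmJSUlJSQkJCQjIyMjIiIhIB4cEhAPDg4PEBETFRgaHB8hIyUmJiYlJCIgHh0cHB4gIiUnKSoqKSkoJyYmJSUlJCQjIiIhISIiIiIhISEgHx4cGhAPDg0ODxARExUXGhwfIiQmKCkpKCclIyAeHR0eICIlJykqKysqKSgnJiQjIyIhIB8eHh8gICEgIB8fHh4cGhgPDg4ODg8QERMUFxkcHyMmKCorLCsqKCYjIB4eHyAjJSgqKywtLCsqKCYjIiAfHhwbGxscHh8gHx8eHh0cGxkXDg4ODxAREhITFBYZHB8jJikrLS0tLCooJSIfHx8hIyYoKy0uLi4tKykmIyAeHBsZFxcYGhweHx8eHR0cGxkYFg4PEBESExQUFBUWGRsfIycqLC0uLi0sKickISAgIiUnKiwuMDAwLy0qJyMgHRsZFhQTFBYZHB0eHh0cGxoZFxUQEBITFBUVFRUVFhgbHyMnKiwuLi8uLSspJiQiIyQnKSwuMDEyMTAuKygkIR4bGBUSEBETFhocHR0dHBsaGRcVEhITFBYWFxYWFhYYGx4iJiosLi8vLy4tKigmJSYnKSwuMDEyMzIxLywpJSIfHBgVEQ8OEBMXGhwdHRwbGhkXFQ="/>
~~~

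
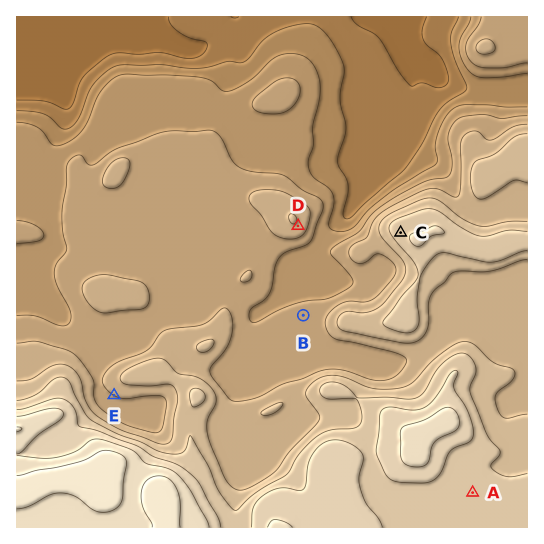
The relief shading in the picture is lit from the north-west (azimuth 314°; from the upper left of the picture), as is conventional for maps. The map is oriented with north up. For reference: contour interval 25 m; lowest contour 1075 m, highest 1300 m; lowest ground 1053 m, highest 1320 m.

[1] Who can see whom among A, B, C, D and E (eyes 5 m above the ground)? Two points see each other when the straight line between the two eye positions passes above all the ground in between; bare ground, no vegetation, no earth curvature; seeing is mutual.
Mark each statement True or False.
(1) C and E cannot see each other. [True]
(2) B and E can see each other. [False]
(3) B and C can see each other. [True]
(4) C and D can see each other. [True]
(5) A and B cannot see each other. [True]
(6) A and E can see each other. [False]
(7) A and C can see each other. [False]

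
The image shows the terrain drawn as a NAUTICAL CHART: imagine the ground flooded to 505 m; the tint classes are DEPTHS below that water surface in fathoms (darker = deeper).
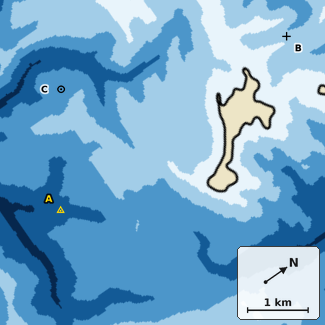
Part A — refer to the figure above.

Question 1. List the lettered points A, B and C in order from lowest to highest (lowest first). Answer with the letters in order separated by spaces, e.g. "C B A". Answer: A C B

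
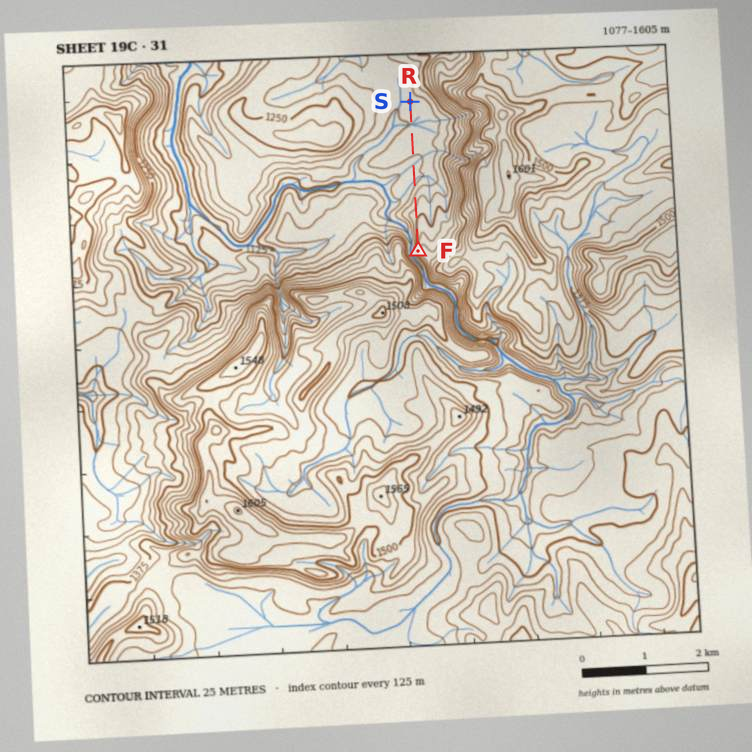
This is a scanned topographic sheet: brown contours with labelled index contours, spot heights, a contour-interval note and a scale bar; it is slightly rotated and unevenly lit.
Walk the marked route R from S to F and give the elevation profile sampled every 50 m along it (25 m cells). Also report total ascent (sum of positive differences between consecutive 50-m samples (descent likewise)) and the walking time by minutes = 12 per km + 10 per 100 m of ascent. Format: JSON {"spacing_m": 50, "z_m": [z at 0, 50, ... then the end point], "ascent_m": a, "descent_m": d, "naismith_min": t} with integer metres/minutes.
{"spacing_m": 50, "z_m": [1185, 1183, 1182, 1181, 1181, 1179, 1177, 1176, 1176, 1178, 1179, 1181, 1182, 1182, 1183, 1183, 1182, 1178, 1174, 1169, 1165, 1164, 1166, 1170, 1172, 1171, 1169, 1171, 1177, 1186, 1195, 1203, 1211, 1217, 1221, 1226, 1233, 1241, 1246, 1249, 1250, 1252, 1252, 1251, 1251, 1256, 1263, 1271, 1278, 1282], "ascent_m": 130, "descent_m": 32, "naismith_min": 42}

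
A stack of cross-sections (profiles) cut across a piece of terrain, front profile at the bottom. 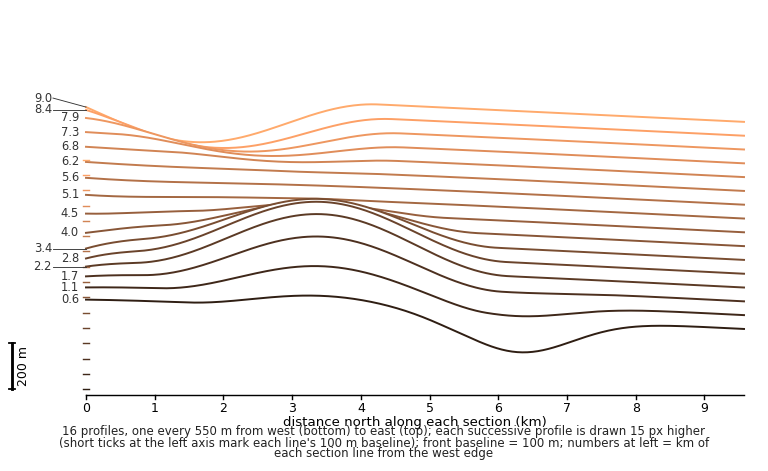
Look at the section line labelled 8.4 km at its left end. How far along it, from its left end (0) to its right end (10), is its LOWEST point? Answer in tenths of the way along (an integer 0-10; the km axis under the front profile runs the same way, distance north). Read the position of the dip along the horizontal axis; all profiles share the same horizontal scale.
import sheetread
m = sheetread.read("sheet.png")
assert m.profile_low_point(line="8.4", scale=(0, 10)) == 2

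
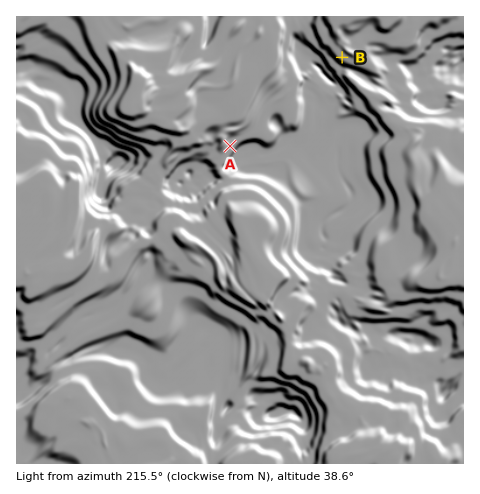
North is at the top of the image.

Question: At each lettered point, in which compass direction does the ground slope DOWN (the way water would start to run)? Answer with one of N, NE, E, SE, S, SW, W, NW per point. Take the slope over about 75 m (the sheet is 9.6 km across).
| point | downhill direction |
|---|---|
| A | NW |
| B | NE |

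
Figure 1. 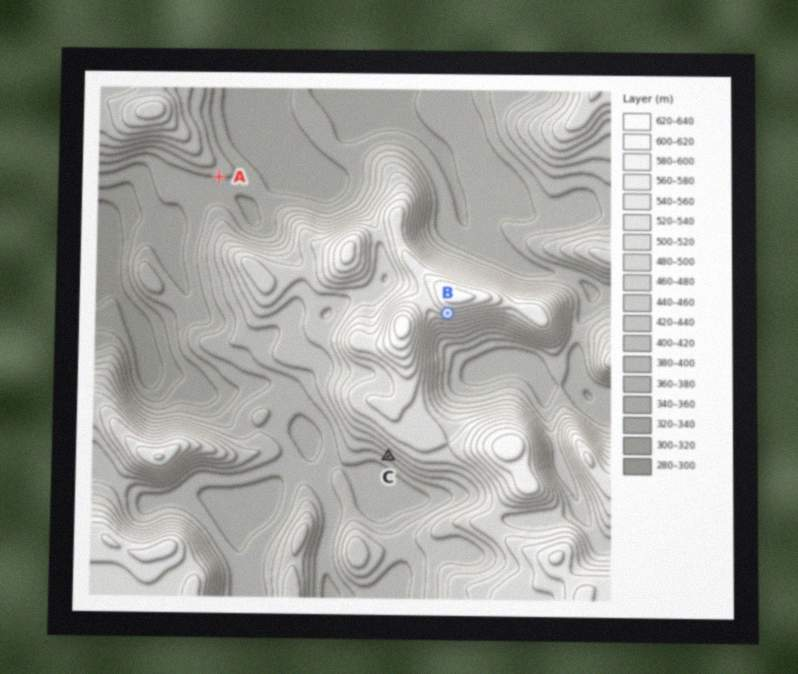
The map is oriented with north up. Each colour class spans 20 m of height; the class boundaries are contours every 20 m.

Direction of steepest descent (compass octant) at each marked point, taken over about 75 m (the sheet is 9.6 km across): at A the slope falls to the S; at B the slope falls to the S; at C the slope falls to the SW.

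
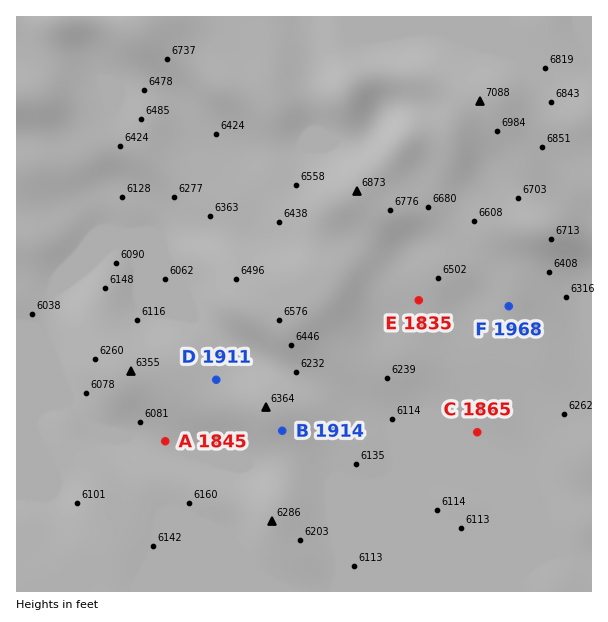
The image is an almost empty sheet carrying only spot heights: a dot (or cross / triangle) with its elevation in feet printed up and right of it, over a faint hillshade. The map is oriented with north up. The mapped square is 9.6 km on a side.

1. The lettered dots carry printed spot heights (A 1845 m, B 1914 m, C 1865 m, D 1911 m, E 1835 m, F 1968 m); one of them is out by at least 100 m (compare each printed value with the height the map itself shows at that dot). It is E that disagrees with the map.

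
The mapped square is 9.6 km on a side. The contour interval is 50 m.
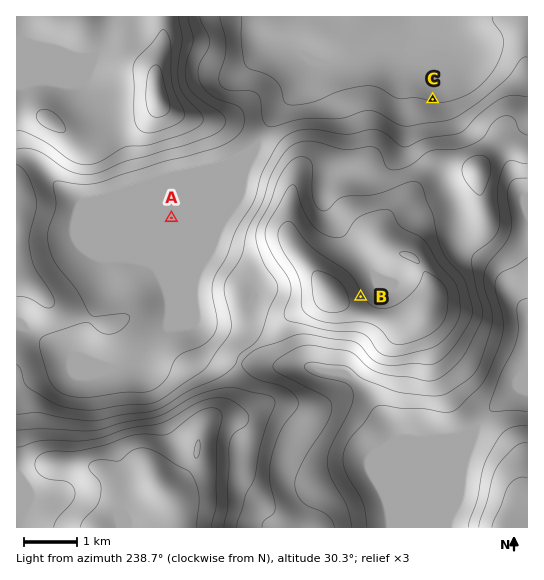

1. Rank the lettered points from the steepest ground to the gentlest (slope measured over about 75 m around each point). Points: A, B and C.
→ B C A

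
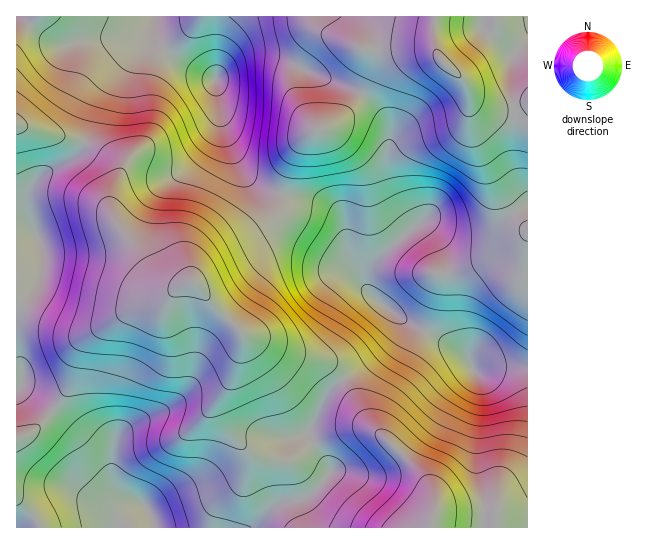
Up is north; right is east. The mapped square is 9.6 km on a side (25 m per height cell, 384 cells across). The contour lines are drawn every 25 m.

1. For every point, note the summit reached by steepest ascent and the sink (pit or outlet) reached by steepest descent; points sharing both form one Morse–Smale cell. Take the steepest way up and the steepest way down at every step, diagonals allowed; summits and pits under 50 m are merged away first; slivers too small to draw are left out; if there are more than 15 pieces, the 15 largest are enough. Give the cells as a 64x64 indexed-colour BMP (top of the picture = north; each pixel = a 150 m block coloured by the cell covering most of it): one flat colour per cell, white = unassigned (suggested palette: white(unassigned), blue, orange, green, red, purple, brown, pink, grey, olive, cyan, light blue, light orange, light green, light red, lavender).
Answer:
<image width="64" height="64" href="data:image/bmp;base64,Qk12CAAAAAAAAHYAAAAoAAAAQAAAAEAAAAABAAQAAAAAAAAIAAATCwAAEwsAABAAAAAAAAAA////ALR3HwAOf/8ALKAsACgn1gC9Z5QAS1aMAMJ34wB/f38AIr28AM++FwDox64AeLv/AIrfmACWmP8A1bDFABEREREREREREREREREREXd3d3d3d3d3d3d3iIiIiIiIERERERERERERERERERERF3d3d3d3d3d3d3eIiIhmZmYRERERERERERERERERERERd3d3d3d3d3d3d2ZmZmZmZhERERERERERERERERERERERF3d3d3d3d3d3ZmZmZmZmERERERERERERERERERERERERF3d3d3d3d3dmZmZmZmYRERERERERERERERERERERERERd3d3d3d3dmZmZmZmZhEREREREREREREREREREREREREXd3d3d3d2ZmZmZmZmERERERERERERERERERERERERERd3d3d3d2ZmZmZmZmYRERERERERERERERERERERERERF3d3d3d2ZmZmZmZmZhERERERERERERERERERERERERF3d3d3d2ZmZmZmZmZmERERERERERERERERERERERERF3d3d3d2ZmZmZmZmZmYREREREREREREREREREREREREXd3d3d2ZmZmZmZmZmZhERERERERERERERERERERERERd3d3d2ZmZmZmZmZmZmERERERERERERERERERERERERF3d3d2ZmZmZmZmZmZmYRERERERERERERERERERERERERd3d2ZmZmZmZmZmZmZhERERERERERERERERERERERERF3d3ZmZmZmZmZmZmZmERERERERERERERERERERERERERd3ZmZmZmZmZmZmZmYREREREREREREREREREREREREREXZmZmZmZmZmZmZmZhERERERERERERERERERERERERERFmZmZmZmZmZmZmZmERERERERERERERERERERERERERFVZmZmZmZmZmZmZmYRERERERERERERERERERERERERFVVVZmZmZmZmYzMzMxERERERERERERERERERERERFVVVVVVWZmZmZmYzMzMzERERERERERERERERERERERVVVVVVVVVmZmZmYzMzMzMRERERERERERERERERERFVVVVVVVVVVVZmZmUzMzMzMxERERERERERERERERERVVVVVVVVVVVVVWZlVTMzMzMzERERERERERERERERERVVVVVVVVVVVVVVZVVVMzMzMzMRERERERERERERERERVVVVVVVVVVVVVVVVVVUzMzMzMxERERERERERERERERVVVVVVVVVVVVVVVVVVVTMzMzMzERERERERERERERERVVVVVVVVVVVVVVVVVVVVMzMzMzMRERERERERERERERVVVVVVVVVVVVVVVVVVVVUzMzMzMxERERERERERERIhVVVVVVVVVVVVVVVVVVVVVTMzMzMzERERERERERERIiJVVVVVVVVVVVVVU1VVVVVVMzMzMzMRERERERERERIiIiVVVVVVVVVVVVUzVVVVVVUzMzMzMxERERERERERIiIiIlVVVVVVVVVVVTM1VVVVUzMzMzMzERERERERERIiIiIiJVVVVVVVVVVVMzNVVVVTMzMzMzMREREREREREiIiIiIiJVVVVVVVVVMzMzVVVVMzMzMzMxEREREREREiIiIiIiIiJVVVVVVVUzMzMzVVMzMzMzMzEREREREREiIiIiIiIiIiVVVVVVVTMzMzM1MzMzMzMzMREREREREiIiIiIiIiIiIiVVVVVVMzMzMzMzMzMzMzNBERERERESIiIiIiIiIiIiJVVVVVMzMzMzMzMzMzMzNEERERERERIiIiIiIiIiIiIiVVVTMzMzMzMzMzMzMzM0QREREREREiIiIiIiIiIiIiJTMzMzMzMzMzMzMzMzM0RBERERERESIiIiIiIiIiIiRDMzMzMzMzMzMzMzMzMzREEREREREREiIiIiIiIiIkREQzMzMzMzMzMzMzMzMzREQRERERERESIiIiIiIiIiRERDMzMzMzMzMzMzMzMzRERBERERERESIiIiIiIiIiREREMzMzMzMzMzMzMzMzNEREERERERESIiIiIiIiIiRERERDMzMzMzMzMzMzMzNEREQRERERESIiIiIiIiIiJEREREMzMzMzMzMzMzMzM0RERBEREREiIiIiIiIiIiIkRERERDMzMzMzMzMzMzMzREREERIiIiIiIiIiIiIiIkREREREQzMzMzMzMzMzMzREREQiIiIiIiIiIiIiIiIiRERERERERDMzMzMzMzMzNERERCIiIiIiIiIiIiIiIiJEREREREREQzMzMzMzMzM0REREIiIiIiIiIiIiIiIiIkREREREREREMzMzMzMzMzREREQiIiIiIiIiIiIiIiIkRERERERERERDMzMzMzMzNERERCIiIiIiIiIiIiIiIiREREREREREREMzMzMzMzM0REREIiIiIiIiIiIiIiIiJERERERERERERDMzMzMzM0REREQiIiIiIiIiIiIiIiIkREREREREREREMzMzMzM0RERERCIiIiIiIiIiIiIiIiREREREREREREQzMzMzM0REREREIiIiIiIiIiIiIiIiJEREREREREREREMzMzM0REREREQiIiIiIiIiIiIiIiIkREREREREREREQzMzM0RERERERCIiIiIiIiIiIiIiIiREREREREREREREREREREREREREIiIiIiIiIiIiIiIiJEREREREREREREREREREREREREQiIiIiIiIiIiIiIiIkRERERERERERERERERERERERERCIiIiIiIiIiIiIiIiRERERERERERERERERERERERERE"/>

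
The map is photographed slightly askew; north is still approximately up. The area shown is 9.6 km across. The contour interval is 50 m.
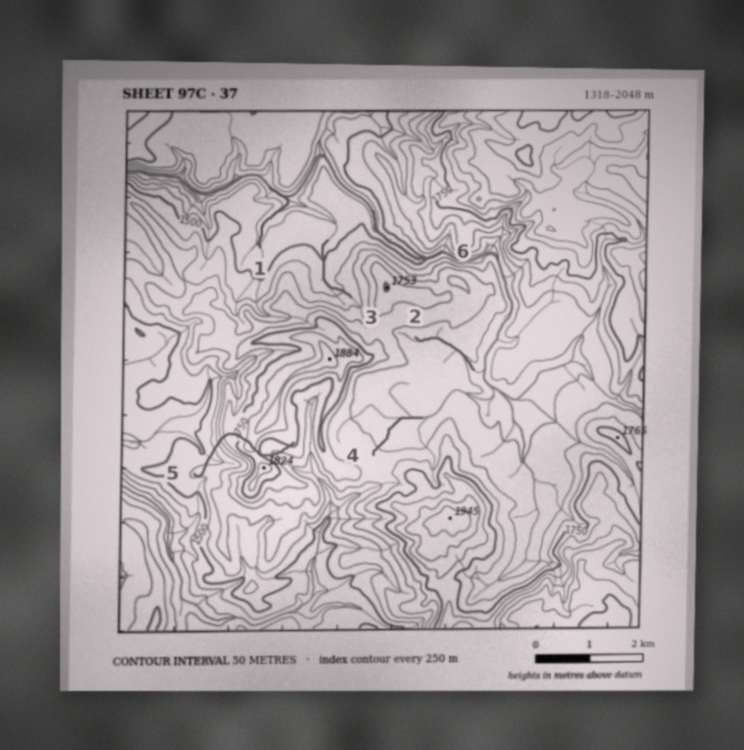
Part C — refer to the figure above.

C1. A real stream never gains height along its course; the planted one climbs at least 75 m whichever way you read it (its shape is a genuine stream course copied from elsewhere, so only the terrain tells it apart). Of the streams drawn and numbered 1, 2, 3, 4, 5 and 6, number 5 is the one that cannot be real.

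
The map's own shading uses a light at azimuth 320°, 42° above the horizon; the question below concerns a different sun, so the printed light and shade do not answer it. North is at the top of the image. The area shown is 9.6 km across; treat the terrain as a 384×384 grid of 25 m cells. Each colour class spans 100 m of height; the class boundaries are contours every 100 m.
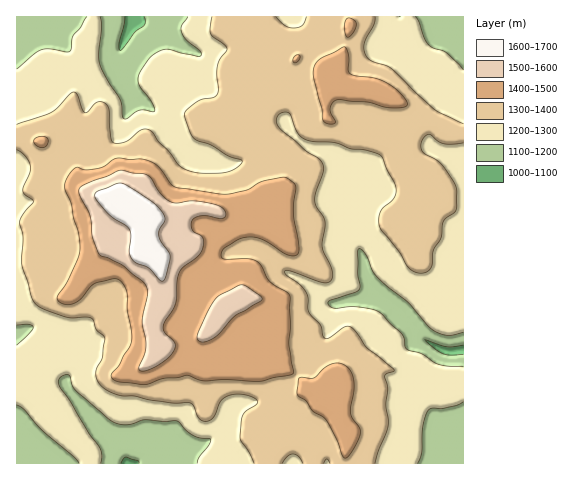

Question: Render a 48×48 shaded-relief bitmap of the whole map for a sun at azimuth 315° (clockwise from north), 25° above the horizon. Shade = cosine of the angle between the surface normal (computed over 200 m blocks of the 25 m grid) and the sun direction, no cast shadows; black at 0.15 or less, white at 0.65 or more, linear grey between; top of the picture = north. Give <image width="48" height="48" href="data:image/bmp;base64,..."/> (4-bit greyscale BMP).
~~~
<image width="48" height="48" href="data:image/bmp;base64,Qk32BAAAAAAAAHYAAAAoAAAAMAAAADAAAAABAAQAAAAAAIAEAAATCwAAEwsAABAAAAAAAAAAAAAAABEREQAiIiIAMzMzAERERABVVVUAZmZmAHd3dwCIiIgAmZmZAKqqqgC7u7sAzMzMAN3d3QDu7u4A////AIiHiIh1RXeaq87sh4l1RXdZpkQjZmRHh5iIiIh2VnZ4iazuuImFRXZZpjQSVmVXh5mIiId3ZmZmZ3ed66qnZnZopkQRVmVnh6mIiHd3ZVVmZ3U2zbu5iHZ5p1YxRlVnd5mIiHd3ZUVVV5cxjcq6mYd5l3hjRlVnd4iIh3d3dkRENIlRS9u7qYh4dXl0V2VndoiIh3d3ZUREM1hiFqqquYmYY0h0V3ZWZoiIiIiGQzM0REZTEkVnqpm5czeFVmZWZoiHeJqYUyEkVWZUMjNFaarLhDaHVmZmd4h3Z6zcuWIBRndlVVRVV5vdpkV3d3iJmZh3Zpzu7dkgFHdmZmZmZnneyXZ4mZib3amHd3re3e6SAmdmd3d3d3etyoiImrqazbqZmIit3e7IRGdmd3d3dnebuoiId5qGVbupmZiKvd25iJl2Z3Z3ZWeKuYeIdmhjEXmYd3mYityFeauWZmVnZVZ5uoh4h3dkMkVlVEaamd6TN5u4VmVWVFeKzKmHeYiHVXZVQhN5qs7EFYrKdmVVQ0V5vcuoiImpdpmZhSJYqs7oJIq7qHdmVDRFZ4mZd4mZiKq822NGiqvJM4qqupiJl1RDM0RnZ3iIiJqr3aU0aIiXInq7uph4mXVEREVnd3Z3d5mZzclURmZ1EDesy6hmd2VVVVeJiHZnd5mZrMuGZ3VmIBJZzcl2VVVmZVipmYd3iKqZrMyomqh3ZTIkebqGVVVmZmiZmId2d6qZq8yom9qHeIUzM1ZmVVVWZnmZiHd2ZZmIqsy4ebqGVohlQiNWVVVFZoqZmHd2ZamIq7zJd4h2VWdlZVZ3ZWZVZoupmHd3ZrqZvLu5h3h2ZmZmeIiYZVZ2Zou7qYd3d6qZrLqph4iImqmamaqYZUV3d4q8uod3d5mIq8y6mYmIrd3M3MupdjNXh4m7upd2d6mZrO/+2pl2nN3d3t3Kh0I2eImqqph3d6qqve///bqGeru7zd7bqHQ1eIiZmamHd6qZq7z//tyXeauqq83duYdVZ3iZmZqYiKmHiqee/ty4eJqZiJq8yph3dmeJmImYd5h2ebhZ3dupiIiIdmeauph3dlVniHeGQ6qXZ7xkndqIipd4dlV5mYZUVVVVZlZ3Q83adp2kbOyXiqh4mGZ4iZhURWdmZlV5h83tt3u1Ou2piamJmYd3iaqHd3iHd2V6qt3d2nmnJt26maqqqYd3ibyod3h2VWZ5qszM24m4Ray6qau6qXZ3eKynZlZmVmd4iJmry5ipZ5qqqau7qXZVZ5umVlVndniHd5iJq5iXeaqqqZq7qYdlVXu3aaqZiIiIiLqYmpiGesu7uYrMqZiHZWrJaLzKmIiIiLy6mZh1asy7uprdyqmal2rcdHq6mIiIiLvLqqhkaty7u6rN26qauonNpEepmIiZiKu7qqlTStzLuqiaqZmZvLmsxjWJiIiZiKqqqqljOM3LupmIiHiIrMubxxFpmIeJmKqZqql0Nay6q7u6mZmImsuryTAnmYd4maqZuqmFNIu5q83bqqqYmrubymEEmYd4mQ=="/>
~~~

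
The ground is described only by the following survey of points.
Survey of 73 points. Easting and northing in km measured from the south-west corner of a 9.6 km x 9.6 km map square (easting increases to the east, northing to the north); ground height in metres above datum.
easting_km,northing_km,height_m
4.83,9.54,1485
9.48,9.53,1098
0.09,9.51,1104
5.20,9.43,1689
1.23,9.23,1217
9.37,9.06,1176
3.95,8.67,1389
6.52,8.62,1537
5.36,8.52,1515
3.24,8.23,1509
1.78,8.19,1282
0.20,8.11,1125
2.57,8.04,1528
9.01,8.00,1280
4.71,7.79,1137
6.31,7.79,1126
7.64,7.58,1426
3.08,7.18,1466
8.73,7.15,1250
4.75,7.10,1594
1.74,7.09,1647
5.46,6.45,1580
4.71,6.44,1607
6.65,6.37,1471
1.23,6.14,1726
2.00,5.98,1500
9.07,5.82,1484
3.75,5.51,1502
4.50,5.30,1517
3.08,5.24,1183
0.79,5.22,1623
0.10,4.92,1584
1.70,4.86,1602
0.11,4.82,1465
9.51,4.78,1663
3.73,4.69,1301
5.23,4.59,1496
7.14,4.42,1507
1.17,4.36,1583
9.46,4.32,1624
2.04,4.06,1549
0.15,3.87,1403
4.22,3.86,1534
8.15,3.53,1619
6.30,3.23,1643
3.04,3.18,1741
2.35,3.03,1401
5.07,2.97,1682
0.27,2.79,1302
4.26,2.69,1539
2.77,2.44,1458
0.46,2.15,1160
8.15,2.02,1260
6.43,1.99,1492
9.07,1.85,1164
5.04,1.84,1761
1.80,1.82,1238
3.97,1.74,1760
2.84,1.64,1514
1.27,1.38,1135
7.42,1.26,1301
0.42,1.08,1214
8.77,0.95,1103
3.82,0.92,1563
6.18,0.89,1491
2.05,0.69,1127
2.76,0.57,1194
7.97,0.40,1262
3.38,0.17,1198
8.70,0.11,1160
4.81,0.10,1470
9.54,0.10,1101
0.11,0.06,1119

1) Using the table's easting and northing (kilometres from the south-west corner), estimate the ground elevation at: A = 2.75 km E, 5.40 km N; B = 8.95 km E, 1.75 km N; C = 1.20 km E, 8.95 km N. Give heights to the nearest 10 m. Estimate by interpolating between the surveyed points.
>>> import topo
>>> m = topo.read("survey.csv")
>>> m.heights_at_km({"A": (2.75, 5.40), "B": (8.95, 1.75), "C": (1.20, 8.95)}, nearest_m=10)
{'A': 1240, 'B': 1130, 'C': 1220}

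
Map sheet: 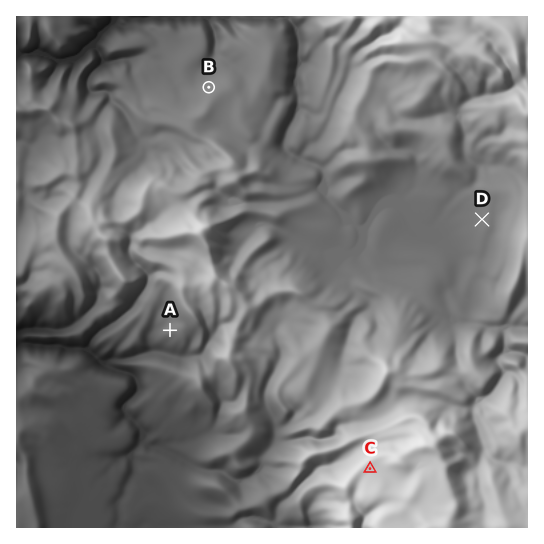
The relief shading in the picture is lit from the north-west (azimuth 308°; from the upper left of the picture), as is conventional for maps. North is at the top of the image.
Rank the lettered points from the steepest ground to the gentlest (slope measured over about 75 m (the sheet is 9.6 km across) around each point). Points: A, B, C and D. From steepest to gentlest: A B D C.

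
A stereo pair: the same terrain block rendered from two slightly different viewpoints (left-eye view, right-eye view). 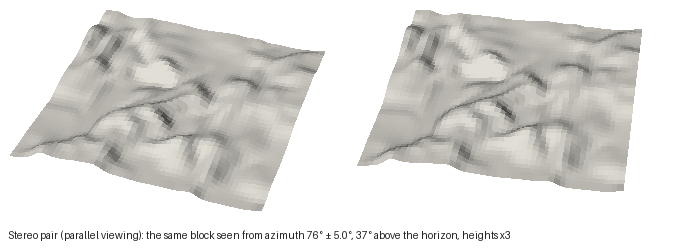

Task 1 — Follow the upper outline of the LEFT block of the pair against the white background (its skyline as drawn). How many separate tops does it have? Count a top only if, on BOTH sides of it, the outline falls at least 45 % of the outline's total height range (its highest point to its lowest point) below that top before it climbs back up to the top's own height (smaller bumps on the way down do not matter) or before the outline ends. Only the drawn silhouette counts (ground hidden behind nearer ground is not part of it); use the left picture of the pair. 0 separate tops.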